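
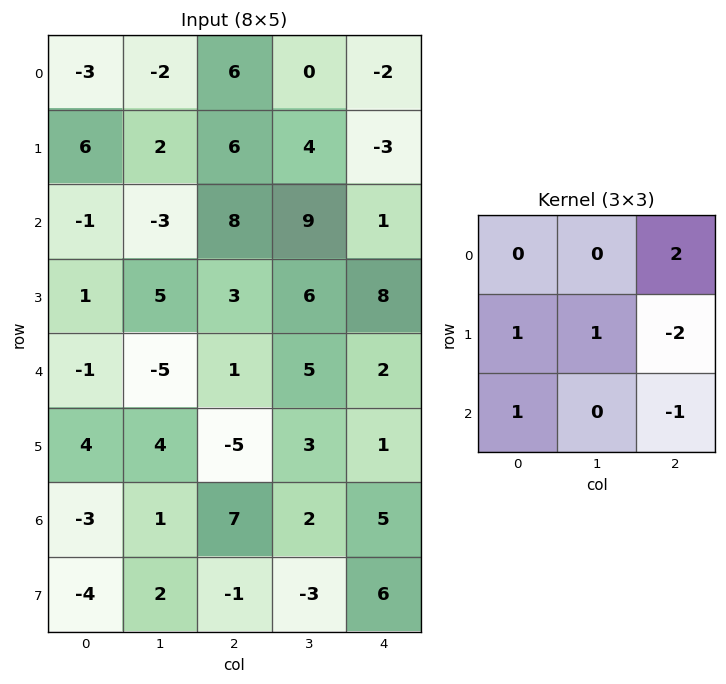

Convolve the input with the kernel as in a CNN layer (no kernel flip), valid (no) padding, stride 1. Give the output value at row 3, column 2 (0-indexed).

12

The receptive field on the input at this output position is [3 6 8 / 1 5 2 / -5 3 1]. Elementwise product with the kernel and sum: 8·2 + 1·1 + 5·1 + 2·-2 + -5·1 + 1·-1.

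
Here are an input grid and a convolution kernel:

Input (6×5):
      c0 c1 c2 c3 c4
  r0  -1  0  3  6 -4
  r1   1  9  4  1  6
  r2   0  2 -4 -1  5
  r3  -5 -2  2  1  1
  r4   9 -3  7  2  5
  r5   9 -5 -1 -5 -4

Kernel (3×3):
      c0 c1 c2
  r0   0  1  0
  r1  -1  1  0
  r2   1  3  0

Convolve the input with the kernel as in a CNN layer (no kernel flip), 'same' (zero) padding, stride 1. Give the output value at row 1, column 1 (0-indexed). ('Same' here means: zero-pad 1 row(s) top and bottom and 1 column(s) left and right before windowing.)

The receptive field on the zero-padded input at this output position is [-1 0 3 / 1 9 4 / 0 2 -4]. Elementwise product with the kernel and sum: 0·1 + 1·-1 + 9·1 + 0·1 + 2·3.

14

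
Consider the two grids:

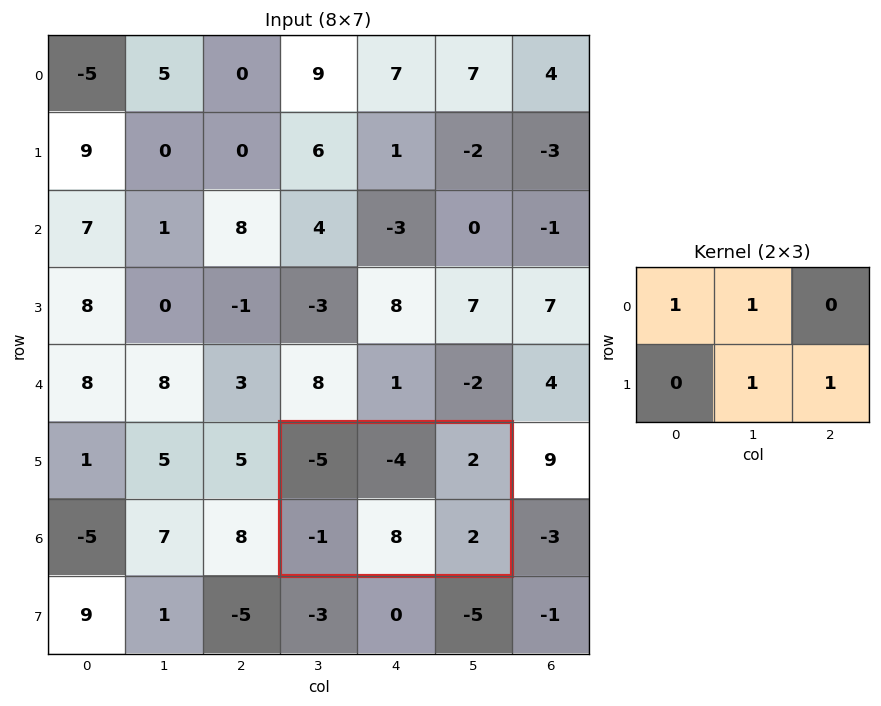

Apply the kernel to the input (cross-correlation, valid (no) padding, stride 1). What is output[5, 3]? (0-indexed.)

The receptive field on the input at this output position is [-5 -4 2 / -1 8 2]. Elementwise product with the kernel and sum: -5·1 + -4·1 + 8·1 + 2·1.

1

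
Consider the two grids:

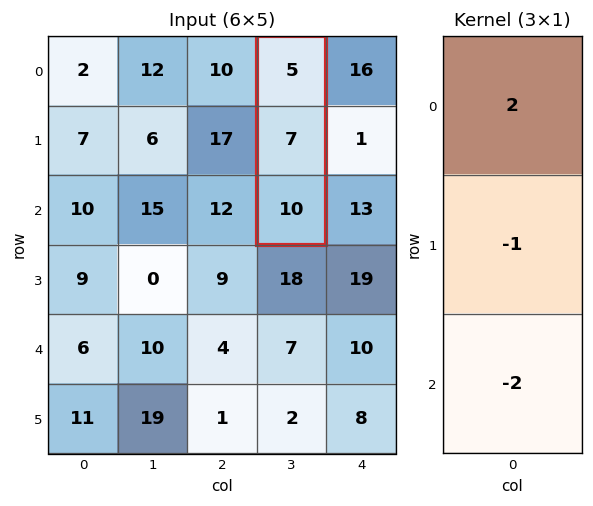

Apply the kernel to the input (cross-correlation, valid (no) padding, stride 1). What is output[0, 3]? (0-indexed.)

The receptive field on the input at this output position is [5 / 7 / 10]. Elementwise product with the kernel and sum: 5·2 + 7·-1 + 10·-2.

-17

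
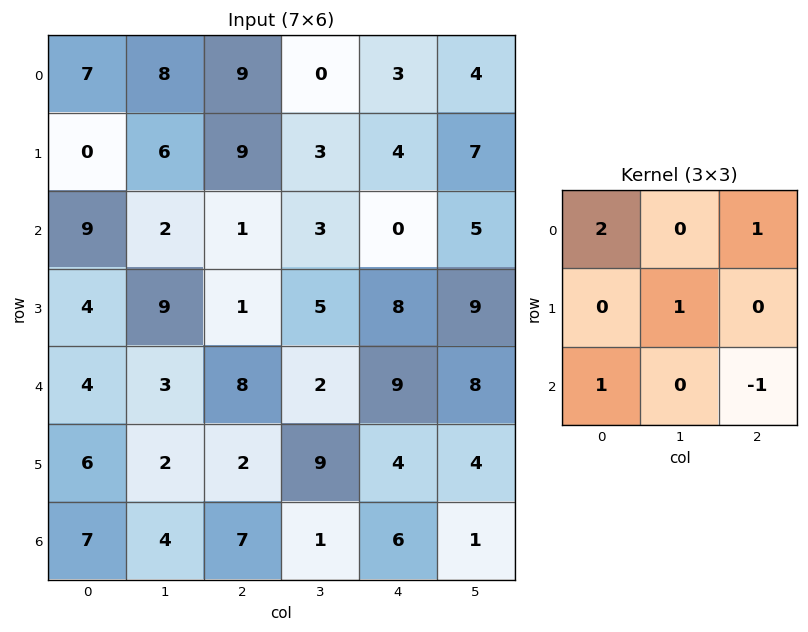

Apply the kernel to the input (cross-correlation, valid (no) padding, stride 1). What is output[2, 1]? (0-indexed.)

9

The receptive field on the input at this output position is [2 1 3 / 9 1 5 / 3 8 2]. Elementwise product with the kernel and sum: 2·2 + 3·1 + 1·1 + 3·1 + 2·-1.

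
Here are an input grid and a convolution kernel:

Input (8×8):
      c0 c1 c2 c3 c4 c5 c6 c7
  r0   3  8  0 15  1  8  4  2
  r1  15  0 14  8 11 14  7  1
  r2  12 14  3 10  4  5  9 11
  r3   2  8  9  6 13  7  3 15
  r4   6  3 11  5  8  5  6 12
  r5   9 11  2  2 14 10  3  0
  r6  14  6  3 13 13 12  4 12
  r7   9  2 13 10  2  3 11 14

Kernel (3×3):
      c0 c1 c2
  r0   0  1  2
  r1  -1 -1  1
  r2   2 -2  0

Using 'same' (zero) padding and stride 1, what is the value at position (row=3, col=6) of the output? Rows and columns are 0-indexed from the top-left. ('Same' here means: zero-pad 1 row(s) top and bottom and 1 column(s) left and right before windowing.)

The receptive field on the zero-padded input at this output position is [5 9 11 / 7 3 15 / 5 6 12]. Elementwise product with the kernel and sum: 9·1 + 11·2 + 7·-1 + 3·-1 + 15·1 + 5·2 + 6·-2.

34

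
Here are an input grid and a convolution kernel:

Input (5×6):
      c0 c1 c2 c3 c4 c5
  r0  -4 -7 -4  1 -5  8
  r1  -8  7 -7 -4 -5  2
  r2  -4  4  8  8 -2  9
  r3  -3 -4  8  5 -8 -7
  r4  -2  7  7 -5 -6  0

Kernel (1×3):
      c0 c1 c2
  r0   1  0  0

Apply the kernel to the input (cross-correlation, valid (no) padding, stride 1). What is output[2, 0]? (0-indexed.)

-4

The receptive field on the input at this output position is [-4 4 8]. Elementwise product with the kernel and sum: -4·1.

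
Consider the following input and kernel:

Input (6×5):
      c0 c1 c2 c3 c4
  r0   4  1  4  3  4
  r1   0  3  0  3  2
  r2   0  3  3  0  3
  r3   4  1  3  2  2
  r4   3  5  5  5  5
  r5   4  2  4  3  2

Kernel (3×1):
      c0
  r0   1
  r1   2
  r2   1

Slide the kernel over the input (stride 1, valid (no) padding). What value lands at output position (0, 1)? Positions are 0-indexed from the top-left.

The receptive field on the input at this output position is [1 / 3 / 3]. Elementwise product with the kernel and sum: 1·1 + 3·2 + 3·1.

10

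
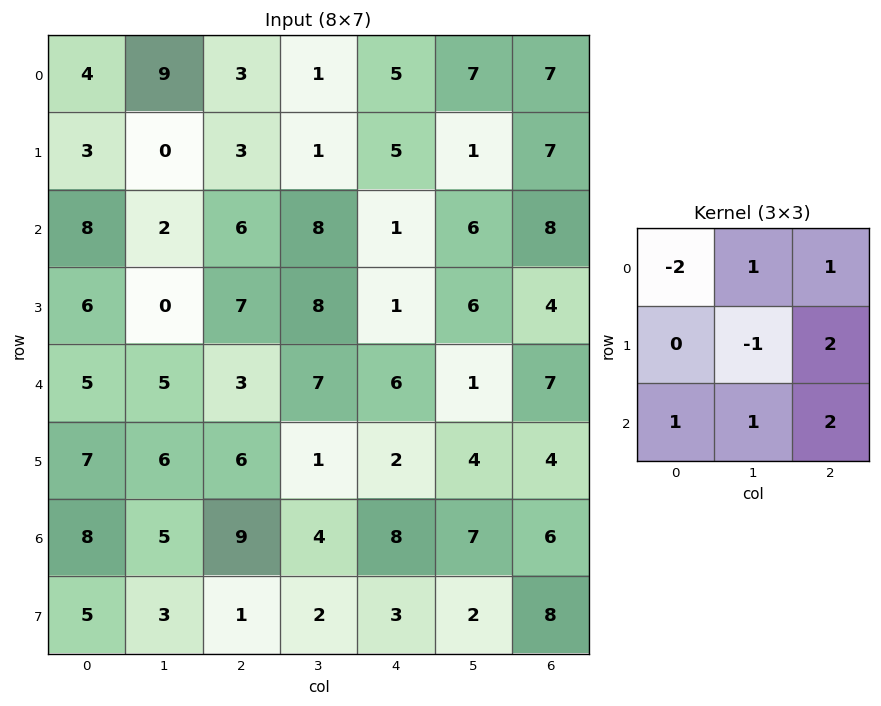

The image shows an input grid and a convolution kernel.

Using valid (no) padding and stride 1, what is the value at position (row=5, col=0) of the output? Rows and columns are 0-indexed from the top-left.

21

The receptive field on the input at this output position is [7 6 6 / 8 5 9 / 5 3 1]. Elementwise product with the kernel and sum: 7·-2 + 6·1 + 6·1 + 5·-1 + 9·2 + 5·1 + 3·1 + 1·2.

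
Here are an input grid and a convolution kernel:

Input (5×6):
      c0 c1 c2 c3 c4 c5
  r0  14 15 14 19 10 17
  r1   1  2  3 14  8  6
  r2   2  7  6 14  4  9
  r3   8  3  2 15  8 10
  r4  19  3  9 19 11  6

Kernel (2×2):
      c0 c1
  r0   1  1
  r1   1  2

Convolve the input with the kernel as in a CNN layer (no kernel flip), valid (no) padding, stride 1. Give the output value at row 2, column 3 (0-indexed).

49

The receptive field on the input at this output position is [14 4 / 15 8]. Elementwise product with the kernel and sum: 14·1 + 4·1 + 15·1 + 8·2.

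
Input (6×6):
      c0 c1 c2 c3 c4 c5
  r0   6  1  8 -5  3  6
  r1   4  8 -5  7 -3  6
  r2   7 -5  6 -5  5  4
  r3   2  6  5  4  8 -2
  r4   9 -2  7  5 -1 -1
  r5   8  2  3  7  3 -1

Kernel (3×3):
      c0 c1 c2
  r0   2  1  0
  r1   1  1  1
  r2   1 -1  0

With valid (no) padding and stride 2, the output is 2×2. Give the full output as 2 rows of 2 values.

32 21
33 26

Output[0,0]: The receptive field on the input at this output position is [6 1 8 / 4 8 -5 / 7 -5 6]. Elementwise product with the kernel and sum: 6·2 + 1·1 + 4·1 + 8·1 + -5·1 + 7·1 + -5·-1.
Output[0,1]: The receptive field on the input at this output position is [8 -5 3 / -5 7 -3 / 6 -5 5]. Elementwise product with the kernel and sum: 8·2 + -5·1 + -5·1 + 7·1 + -3·1 + 6·1 + -5·-1.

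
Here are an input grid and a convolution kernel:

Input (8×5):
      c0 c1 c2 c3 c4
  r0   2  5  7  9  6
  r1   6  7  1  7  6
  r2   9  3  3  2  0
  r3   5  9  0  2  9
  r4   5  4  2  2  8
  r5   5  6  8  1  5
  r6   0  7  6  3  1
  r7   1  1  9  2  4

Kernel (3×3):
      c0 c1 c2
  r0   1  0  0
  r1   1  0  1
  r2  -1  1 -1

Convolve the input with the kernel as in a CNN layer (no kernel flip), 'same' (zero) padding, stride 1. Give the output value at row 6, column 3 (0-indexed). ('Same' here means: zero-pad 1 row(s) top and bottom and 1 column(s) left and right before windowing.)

The receptive field on the zero-padded input at this output position is [8 1 5 / 6 3 1 / 9 2 4]. Elementwise product with the kernel and sum: 8·1 + 6·1 + 1·1 + 9·-1 + 2·1 + 4·-1.

4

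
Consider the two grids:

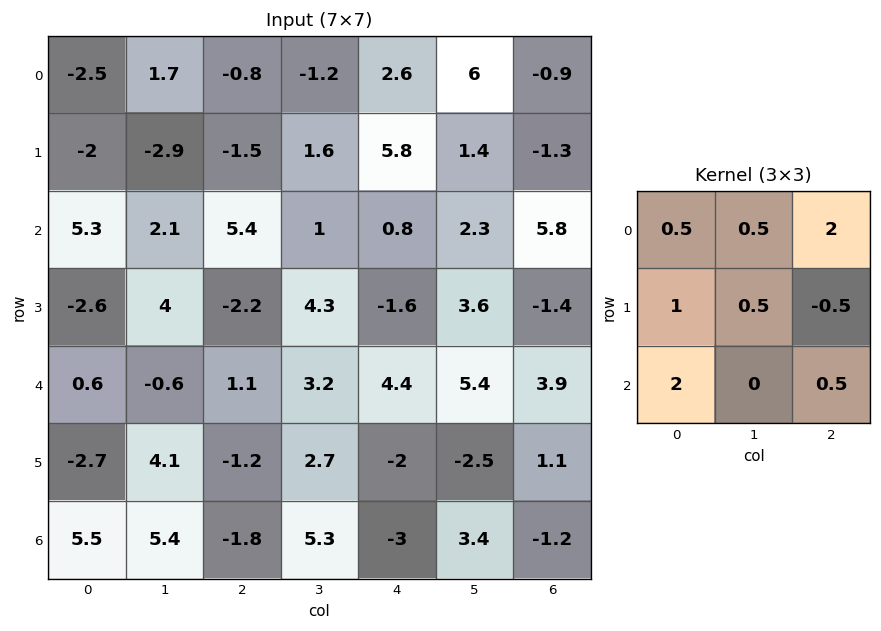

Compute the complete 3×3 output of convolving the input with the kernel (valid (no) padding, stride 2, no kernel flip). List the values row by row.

Output[0,0]: The receptive field on the input at this output position is [-2.5 1.7 -0.8 / -2 -2.9 -1.5 / 5.3 2.1 5.4]. Elementwise product with the kernel and sum: -2.5·0.5 + 1.7·0.5 + -0.8·2 + -2·1 + -2.9·0.5 + -1.5·-0.5 + 5.3·2 + 5.4·0.5.

8.6 11.8 14.15
16.75 9.95 24.8
12.25 7 2.3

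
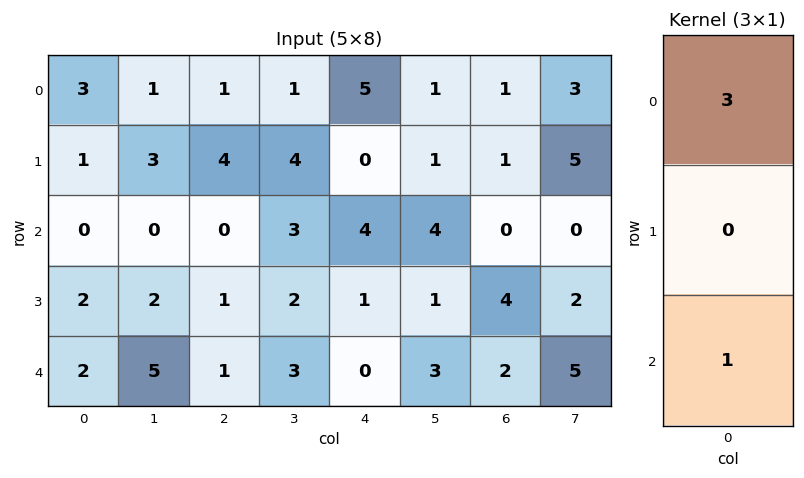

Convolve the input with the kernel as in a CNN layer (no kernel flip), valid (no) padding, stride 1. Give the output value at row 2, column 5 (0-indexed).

The receptive field on the input at this output position is [4 / 1 / 3]. Elementwise product with the kernel and sum: 4·3 + 3·1.

15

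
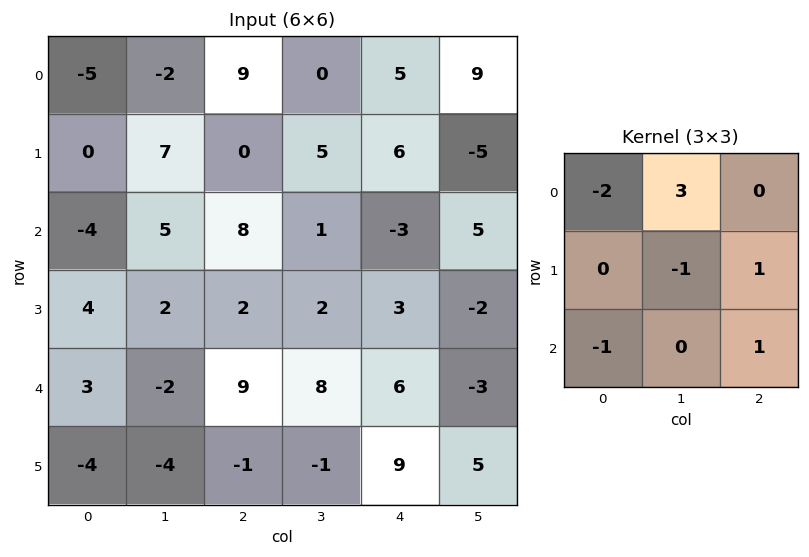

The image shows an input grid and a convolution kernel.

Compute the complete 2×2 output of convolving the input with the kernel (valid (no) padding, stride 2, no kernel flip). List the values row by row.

9 -28
29 -15

Output[0,0]: The receptive field on the input at this output position is [-5 -2 9 / 0 7 0 / -4 5 8]. Elementwise product with the kernel and sum: -5·-2 + -2·3 + 7·-1 + 0·1 + -4·-1 + 8·1.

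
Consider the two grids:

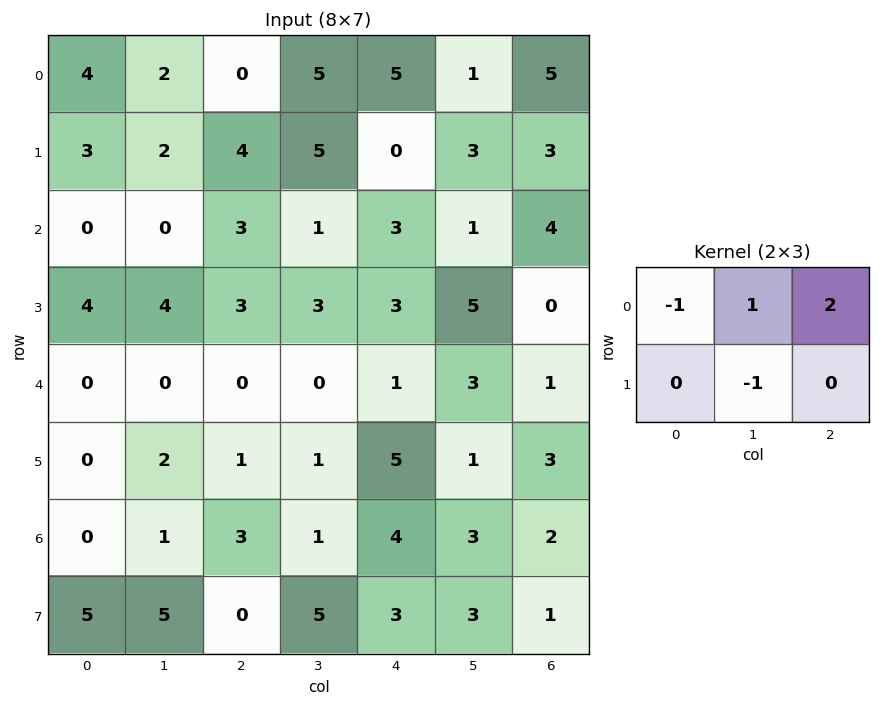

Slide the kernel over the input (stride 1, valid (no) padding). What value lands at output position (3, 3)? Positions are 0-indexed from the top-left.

The receptive field on the input at this output position is [3 3 5 / 0 1 3]. Elementwise product with the kernel and sum: 3·-1 + 3·1 + 5·2 + 1·-1.

9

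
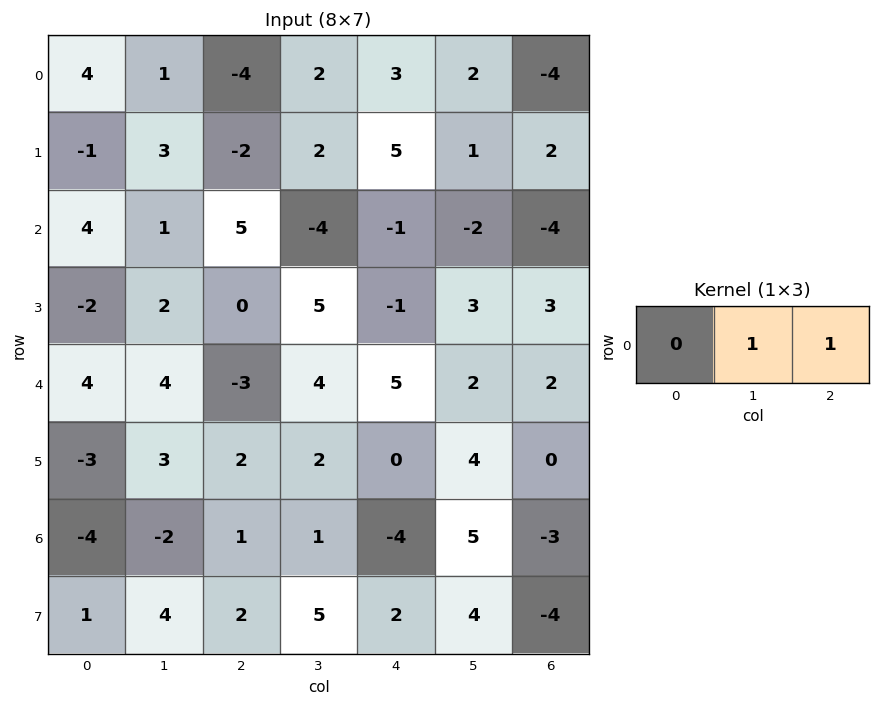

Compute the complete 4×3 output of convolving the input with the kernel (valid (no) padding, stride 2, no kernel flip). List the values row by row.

Output[0,0]: The receptive field on the input at this output position is [4 1 -4]. Elementwise product with the kernel and sum: 1·1 + -4·1.
Output[0,1]: The receptive field on the input at this output position is [-4 2 3]. Elementwise product with the kernel and sum: 2·1 + 3·1.

-3 5 -2
6 -5 -6
1 9 4
-1 -3 2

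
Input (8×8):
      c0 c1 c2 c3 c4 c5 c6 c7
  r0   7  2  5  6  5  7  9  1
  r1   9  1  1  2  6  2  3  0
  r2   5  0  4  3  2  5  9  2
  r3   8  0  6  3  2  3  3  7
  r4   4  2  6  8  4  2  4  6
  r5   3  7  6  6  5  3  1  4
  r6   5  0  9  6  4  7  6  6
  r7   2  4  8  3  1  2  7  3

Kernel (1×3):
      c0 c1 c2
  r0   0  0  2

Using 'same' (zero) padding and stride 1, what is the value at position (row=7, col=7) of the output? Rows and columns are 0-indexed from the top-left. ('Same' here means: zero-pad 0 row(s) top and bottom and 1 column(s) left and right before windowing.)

0

The receptive field on the zero-padded input at this output position is [7 3 0]. Elementwise product with the kernel and sum: 0·2.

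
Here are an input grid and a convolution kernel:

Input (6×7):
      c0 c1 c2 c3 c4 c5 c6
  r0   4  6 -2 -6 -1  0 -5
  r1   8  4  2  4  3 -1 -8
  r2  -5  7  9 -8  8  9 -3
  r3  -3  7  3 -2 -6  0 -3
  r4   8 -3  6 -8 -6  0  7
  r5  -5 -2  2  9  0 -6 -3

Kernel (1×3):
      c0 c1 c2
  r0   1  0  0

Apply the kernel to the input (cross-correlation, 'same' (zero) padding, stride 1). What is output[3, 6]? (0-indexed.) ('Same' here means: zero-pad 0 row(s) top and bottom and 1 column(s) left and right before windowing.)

0

The receptive field on the zero-padded input at this output position is [0 -3 0]. Elementwise product with the kernel and sum: 0·1.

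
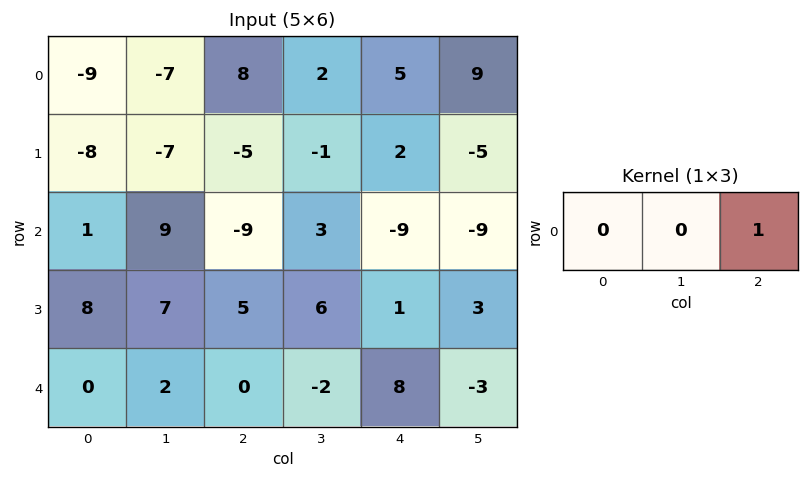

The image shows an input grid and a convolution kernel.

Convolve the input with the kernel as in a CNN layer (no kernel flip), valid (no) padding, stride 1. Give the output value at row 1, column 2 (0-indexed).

The receptive field on the input at this output position is [-5 -1 2]. Elementwise product with the kernel and sum: 2·1.

2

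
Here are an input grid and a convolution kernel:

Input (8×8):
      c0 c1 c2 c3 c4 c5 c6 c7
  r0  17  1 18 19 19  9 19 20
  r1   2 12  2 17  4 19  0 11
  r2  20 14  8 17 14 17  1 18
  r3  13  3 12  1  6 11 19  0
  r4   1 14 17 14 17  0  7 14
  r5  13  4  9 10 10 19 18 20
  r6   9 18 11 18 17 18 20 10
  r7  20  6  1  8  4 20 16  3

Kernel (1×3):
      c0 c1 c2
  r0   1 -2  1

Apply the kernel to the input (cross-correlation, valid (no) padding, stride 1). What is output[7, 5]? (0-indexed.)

The receptive field on the input at this output position is [20 16 3]. Elementwise product with the kernel and sum: 20·1 + 16·-2 + 3·1.

-9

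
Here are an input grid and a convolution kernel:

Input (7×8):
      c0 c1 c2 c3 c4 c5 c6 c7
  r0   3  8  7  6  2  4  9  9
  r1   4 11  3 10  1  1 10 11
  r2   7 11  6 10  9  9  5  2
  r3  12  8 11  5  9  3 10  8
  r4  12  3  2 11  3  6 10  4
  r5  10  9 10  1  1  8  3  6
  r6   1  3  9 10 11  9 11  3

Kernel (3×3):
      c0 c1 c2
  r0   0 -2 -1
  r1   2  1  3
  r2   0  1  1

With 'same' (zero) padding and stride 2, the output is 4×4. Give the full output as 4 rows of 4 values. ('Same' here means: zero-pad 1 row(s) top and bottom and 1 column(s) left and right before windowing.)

Output[0,0]: The receptive field on the zero-padded input at this output position is [0 0 0 / 0 3 8 / 0 4 11]. Elementwise product with the kernel and sum: 0·-2 + 0·-1 + 0·2 + 3·1 + 8·3 + 4·1 + 11·1.

42 54 28 65
41 58 65 16
8 25 31 15
-19 24 48 26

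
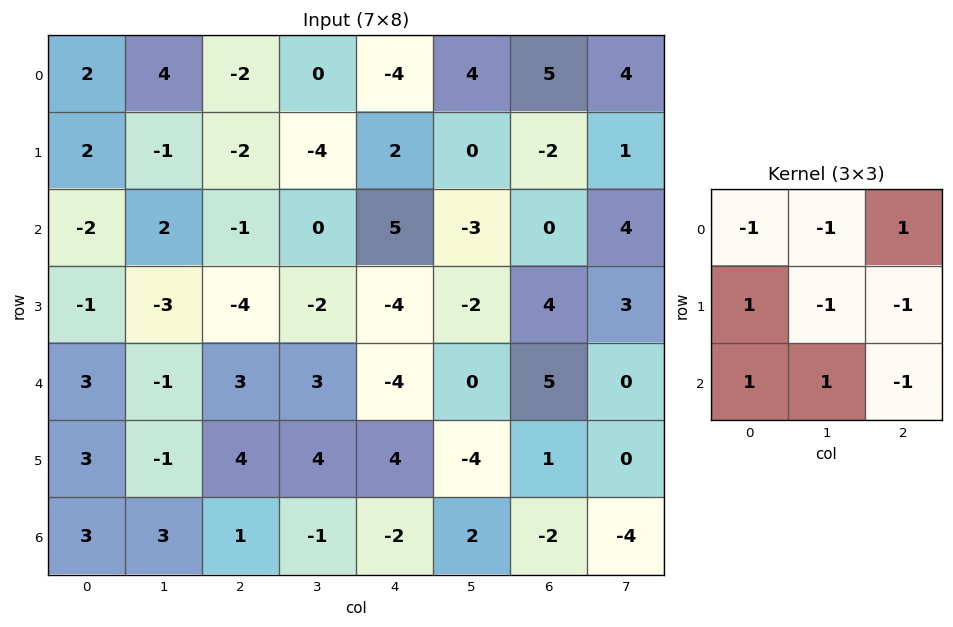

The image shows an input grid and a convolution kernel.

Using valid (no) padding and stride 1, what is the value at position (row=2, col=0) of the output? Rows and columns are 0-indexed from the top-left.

The receptive field on the input at this output position is [-2 2 -1 / -1 -3 -4 / 3 -1 3]. Elementwise product with the kernel and sum: -2·-1 + 2·-1 + -1·1 + -1·1 + -3·-1 + -4·-1 + 3·1 + -1·1 + 3·-1.

4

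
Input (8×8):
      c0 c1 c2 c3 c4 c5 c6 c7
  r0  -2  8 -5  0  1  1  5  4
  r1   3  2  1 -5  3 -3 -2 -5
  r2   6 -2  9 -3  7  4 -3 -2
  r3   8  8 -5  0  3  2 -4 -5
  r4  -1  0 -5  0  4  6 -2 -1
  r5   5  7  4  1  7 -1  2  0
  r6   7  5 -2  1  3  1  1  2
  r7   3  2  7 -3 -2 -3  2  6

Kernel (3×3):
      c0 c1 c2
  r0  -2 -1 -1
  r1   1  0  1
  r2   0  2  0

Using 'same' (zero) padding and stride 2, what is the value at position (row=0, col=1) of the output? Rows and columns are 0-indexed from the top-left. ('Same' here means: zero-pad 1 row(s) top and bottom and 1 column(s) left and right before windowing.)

The receptive field on the zero-padded input at this output position is [0 0 0 / 8 -5 0 / 2 1 -5]. Elementwise product with the kernel and sum: 0·-2 + 0·-1 + 0·-1 + 8·1 + 0·1 + 1·2.

10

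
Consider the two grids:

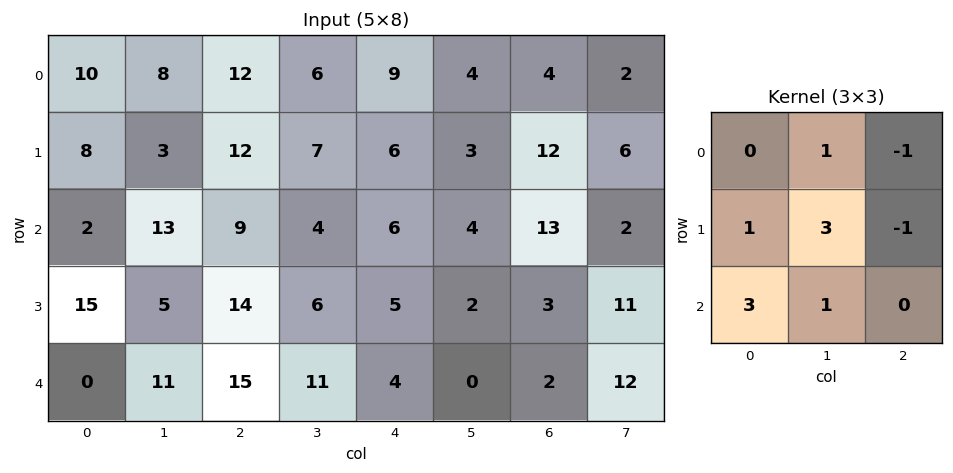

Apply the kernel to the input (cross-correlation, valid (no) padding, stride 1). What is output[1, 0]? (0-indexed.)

73

The receptive field on the input at this output position is [8 3 12 / 2 13 9 / 15 5 14]. Elementwise product with the kernel and sum: 3·1 + 12·-1 + 2·1 + 13·3 + 9·-1 + 15·3 + 5·1.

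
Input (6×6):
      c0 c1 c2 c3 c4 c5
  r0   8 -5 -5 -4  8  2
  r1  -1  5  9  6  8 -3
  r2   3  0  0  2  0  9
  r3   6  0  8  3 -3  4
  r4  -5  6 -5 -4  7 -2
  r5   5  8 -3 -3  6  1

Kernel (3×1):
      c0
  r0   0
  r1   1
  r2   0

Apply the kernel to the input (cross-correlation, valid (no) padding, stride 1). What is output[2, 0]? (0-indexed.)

6

The receptive field on the input at this output position is [3 / 6 / -5]. Elementwise product with the kernel and sum: 6·1.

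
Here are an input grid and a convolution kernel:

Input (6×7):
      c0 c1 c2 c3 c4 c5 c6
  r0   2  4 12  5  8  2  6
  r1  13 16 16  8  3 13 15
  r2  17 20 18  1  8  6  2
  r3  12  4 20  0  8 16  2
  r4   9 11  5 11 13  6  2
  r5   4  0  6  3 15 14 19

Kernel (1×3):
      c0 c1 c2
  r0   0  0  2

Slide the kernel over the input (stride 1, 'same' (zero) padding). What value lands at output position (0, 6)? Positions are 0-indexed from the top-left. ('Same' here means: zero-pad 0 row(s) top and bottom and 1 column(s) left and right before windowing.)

0

The receptive field on the zero-padded input at this output position is [2 6 0]. Elementwise product with the kernel and sum: 0·2.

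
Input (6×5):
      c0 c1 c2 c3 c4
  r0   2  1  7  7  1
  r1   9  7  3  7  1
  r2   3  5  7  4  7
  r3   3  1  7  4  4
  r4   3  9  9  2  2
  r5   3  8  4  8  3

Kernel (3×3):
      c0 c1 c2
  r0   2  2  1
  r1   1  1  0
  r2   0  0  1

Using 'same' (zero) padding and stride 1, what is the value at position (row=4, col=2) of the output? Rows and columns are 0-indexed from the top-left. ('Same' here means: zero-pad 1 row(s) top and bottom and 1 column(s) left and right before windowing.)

The receptive field on the zero-padded input at this output position is [1 7 4 / 9 9 2 / 8 4 8]. Elementwise product with the kernel and sum: 1·2 + 7·2 + 4·1 + 9·1 + 9·1 + 8·1.

46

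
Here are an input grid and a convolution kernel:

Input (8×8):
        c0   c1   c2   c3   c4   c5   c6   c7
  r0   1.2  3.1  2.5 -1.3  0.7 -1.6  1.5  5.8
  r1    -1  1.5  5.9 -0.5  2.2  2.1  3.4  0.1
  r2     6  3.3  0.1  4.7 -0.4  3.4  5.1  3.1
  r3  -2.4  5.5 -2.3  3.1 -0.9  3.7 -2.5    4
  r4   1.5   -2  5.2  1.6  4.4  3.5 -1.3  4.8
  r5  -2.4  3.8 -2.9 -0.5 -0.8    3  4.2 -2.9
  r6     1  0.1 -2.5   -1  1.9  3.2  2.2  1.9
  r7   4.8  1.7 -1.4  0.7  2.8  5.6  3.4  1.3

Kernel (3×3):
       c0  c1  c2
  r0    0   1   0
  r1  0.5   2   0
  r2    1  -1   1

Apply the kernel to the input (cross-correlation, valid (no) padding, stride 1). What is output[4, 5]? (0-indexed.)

The receptive field on the input at this output position is [3.5 -1.3 4.8 / 3 4.2 -2.9 / 3.2 2.2 1.9]. Elementwise product with the kernel and sum: -1.3·1 + 3·0.5 + 4.2·2 + 3.2·1 + 2.2·-1 + 1.9·1.

11.5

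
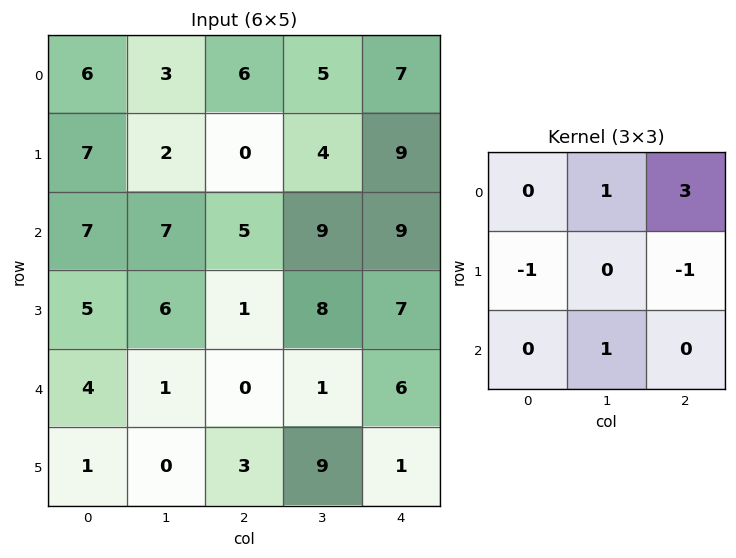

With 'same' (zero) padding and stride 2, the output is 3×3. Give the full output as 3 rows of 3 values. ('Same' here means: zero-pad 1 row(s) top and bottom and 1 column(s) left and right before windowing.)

Output[0,0]: The receptive field on the zero-padded input at this output position is [0 0 0 / 0 6 3 / 0 7 2]. Elementwise product with the kernel and sum: 0·1 + 0·3 + 0·-1 + 3·-1 + 7·1.
Output[0,1]: The receptive field on the zero-padded input at this output position is [0 0 0 / 3 6 5 / 2 0 4]. Elementwise product with the kernel and sum: 0·1 + 0·3 + 3·-1 + 5·-1 + 0·1.

4 -8 4
11 -3 7
23 26 7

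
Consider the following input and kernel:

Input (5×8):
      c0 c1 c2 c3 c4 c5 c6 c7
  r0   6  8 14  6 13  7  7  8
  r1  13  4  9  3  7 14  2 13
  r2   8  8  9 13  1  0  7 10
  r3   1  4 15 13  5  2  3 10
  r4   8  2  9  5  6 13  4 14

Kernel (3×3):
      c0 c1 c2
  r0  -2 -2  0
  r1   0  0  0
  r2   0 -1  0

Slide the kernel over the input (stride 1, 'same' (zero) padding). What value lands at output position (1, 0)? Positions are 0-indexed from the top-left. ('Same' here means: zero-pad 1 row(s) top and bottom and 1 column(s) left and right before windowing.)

-20

The receptive field on the zero-padded input at this output position is [0 6 8 / 0 13 4 / 0 8 8]. Elementwise product with the kernel and sum: 0·-2 + 6·-2 + 8·-1.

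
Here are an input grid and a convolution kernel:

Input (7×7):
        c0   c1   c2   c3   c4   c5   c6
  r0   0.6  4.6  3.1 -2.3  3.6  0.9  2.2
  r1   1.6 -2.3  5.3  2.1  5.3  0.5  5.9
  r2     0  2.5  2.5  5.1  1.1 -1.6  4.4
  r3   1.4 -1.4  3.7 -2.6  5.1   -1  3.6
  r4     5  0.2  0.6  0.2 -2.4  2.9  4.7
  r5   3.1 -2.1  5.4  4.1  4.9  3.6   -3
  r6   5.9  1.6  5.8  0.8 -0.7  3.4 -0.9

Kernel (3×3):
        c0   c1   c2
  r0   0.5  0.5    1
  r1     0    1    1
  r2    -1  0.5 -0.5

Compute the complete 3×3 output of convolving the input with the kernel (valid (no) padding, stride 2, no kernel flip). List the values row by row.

Output[0,0]: The receptive field on the input at this output position is [0.6 4.6 3.1 / 1.6 -2.3 5.3 / 0 2.5 2.5]. Elementwise product with the kernel and sum: 0.6·0.5 + 4.6·0.5 + 3.1·1 + -2.3·1 + 5.3·1 + 0·-1 + 2.5·0.5 + 2.5·-0.5.
Output[0,1]: The receptive field on the input at this output position is [3.1 -2.3 3.6 / 5.3 2.1 5.3 / 2.5 5.1 1.1]. Elementwise product with the kernel and sum: 3.1·0.5 + -2.3·0.5 + 3.6·1 + 2.1·1 + 5.3·1 + 2.5·-1 + 5.1·0.5 + 1.1·-0.5.

8.7 10.9 6.75
0.85 8.1 8.25
-1.5 1.95 8.4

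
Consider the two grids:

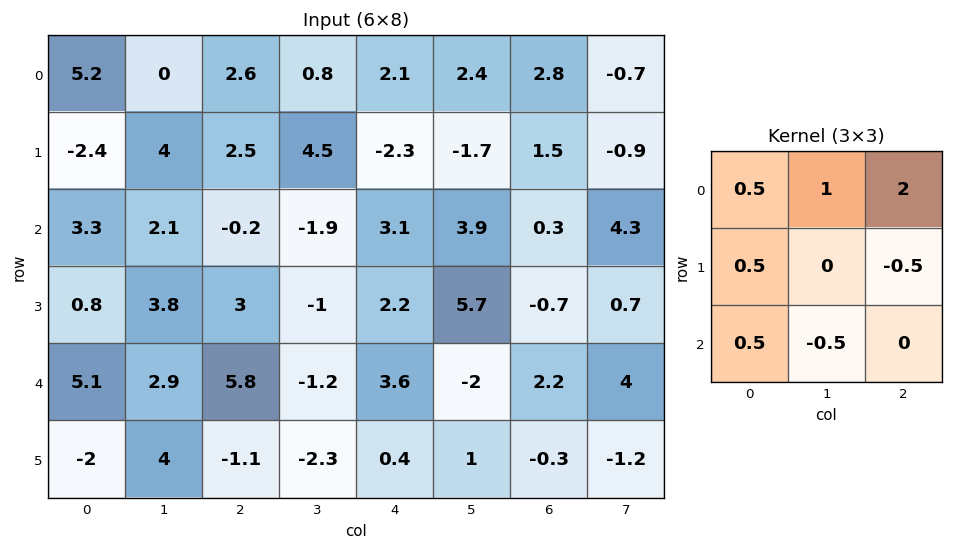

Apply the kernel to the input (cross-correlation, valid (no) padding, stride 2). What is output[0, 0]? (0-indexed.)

The receptive field on the input at this output position is [5.2 0 2.6 / -2.4 4 2.5 / 3.3 2.1 -0.2]. Elementwise product with the kernel and sum: 5.2·0.5 + 0·1 + 2.6·2 + -2.4·0.5 + 2.5·-0.5 + 3.3·0.5 + 2.1·-0.5.

5.95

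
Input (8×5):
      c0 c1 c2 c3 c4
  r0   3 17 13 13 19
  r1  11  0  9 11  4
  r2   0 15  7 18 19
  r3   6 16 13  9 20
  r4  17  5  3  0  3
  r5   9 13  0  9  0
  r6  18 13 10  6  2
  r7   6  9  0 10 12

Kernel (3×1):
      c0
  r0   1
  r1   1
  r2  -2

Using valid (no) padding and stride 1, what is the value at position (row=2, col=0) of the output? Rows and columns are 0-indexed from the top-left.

-28

The receptive field on the input at this output position is [0 / 6 / 17]. Elementwise product with the kernel and sum: 0·1 + 6·1 + 17·-2.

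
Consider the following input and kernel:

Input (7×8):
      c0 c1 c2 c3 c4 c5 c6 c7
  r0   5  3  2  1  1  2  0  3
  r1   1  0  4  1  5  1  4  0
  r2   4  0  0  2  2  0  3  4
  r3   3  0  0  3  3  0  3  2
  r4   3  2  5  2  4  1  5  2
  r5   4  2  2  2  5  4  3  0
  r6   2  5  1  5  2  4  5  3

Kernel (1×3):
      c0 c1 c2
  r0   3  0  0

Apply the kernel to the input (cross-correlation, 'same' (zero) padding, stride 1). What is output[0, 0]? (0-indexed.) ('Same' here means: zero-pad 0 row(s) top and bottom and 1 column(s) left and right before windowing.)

The receptive field on the zero-padded input at this output position is [0 5 3]. Elementwise product with the kernel and sum: 0·3.

0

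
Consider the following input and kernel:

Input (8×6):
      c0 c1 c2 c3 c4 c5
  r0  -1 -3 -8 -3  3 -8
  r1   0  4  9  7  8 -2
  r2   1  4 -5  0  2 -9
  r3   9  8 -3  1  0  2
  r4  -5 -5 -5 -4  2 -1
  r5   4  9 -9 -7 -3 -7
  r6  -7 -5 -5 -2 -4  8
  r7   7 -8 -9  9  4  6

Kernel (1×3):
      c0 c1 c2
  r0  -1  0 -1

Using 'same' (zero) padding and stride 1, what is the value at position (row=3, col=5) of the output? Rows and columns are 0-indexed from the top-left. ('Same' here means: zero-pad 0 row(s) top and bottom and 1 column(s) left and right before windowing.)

The receptive field on the zero-padded input at this output position is [0 2 0]. Elementwise product with the kernel and sum: 0·-1 + 0·-1.

0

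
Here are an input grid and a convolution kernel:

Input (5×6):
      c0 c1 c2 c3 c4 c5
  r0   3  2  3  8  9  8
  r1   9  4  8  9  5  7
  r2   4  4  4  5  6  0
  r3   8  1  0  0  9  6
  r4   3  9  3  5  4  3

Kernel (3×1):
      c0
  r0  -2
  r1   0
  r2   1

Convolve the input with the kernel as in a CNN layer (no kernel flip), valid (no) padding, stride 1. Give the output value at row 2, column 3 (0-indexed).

The receptive field on the input at this output position is [5 / 0 / 5]. Elementwise product with the kernel and sum: 5·-2 + 5·1.

-5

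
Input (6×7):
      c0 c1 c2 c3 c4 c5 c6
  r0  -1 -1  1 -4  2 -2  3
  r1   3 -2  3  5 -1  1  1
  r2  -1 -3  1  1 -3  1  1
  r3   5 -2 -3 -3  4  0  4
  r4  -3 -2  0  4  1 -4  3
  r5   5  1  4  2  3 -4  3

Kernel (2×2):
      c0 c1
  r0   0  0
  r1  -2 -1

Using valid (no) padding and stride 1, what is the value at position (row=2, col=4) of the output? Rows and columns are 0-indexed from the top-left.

-8

The receptive field on the input at this output position is [-3 1 / 4 0]. Elementwise product with the kernel and sum: 4·-2 + 0·-1.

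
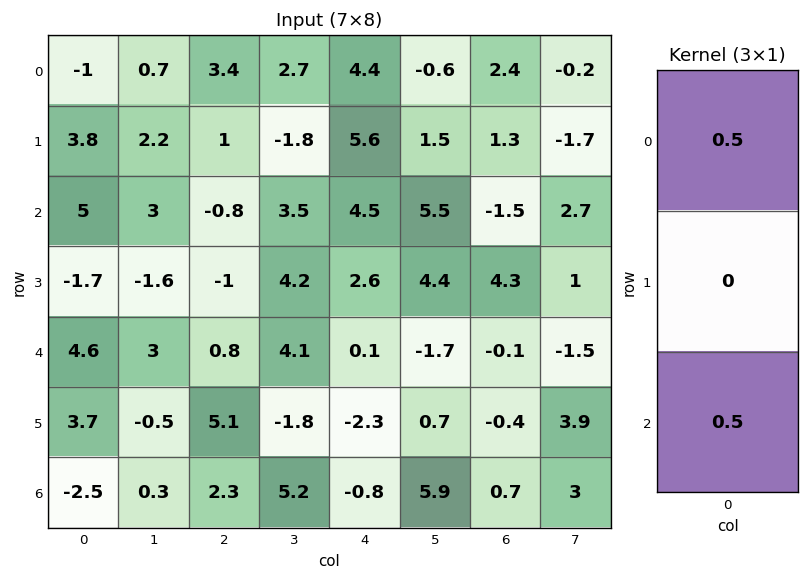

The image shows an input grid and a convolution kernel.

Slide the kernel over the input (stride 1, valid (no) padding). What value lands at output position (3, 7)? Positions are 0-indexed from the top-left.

2.45

The receptive field on the input at this output position is [1 / -1.5 / 3.9]. Elementwise product with the kernel and sum: 1·0.5 + 3.9·0.5.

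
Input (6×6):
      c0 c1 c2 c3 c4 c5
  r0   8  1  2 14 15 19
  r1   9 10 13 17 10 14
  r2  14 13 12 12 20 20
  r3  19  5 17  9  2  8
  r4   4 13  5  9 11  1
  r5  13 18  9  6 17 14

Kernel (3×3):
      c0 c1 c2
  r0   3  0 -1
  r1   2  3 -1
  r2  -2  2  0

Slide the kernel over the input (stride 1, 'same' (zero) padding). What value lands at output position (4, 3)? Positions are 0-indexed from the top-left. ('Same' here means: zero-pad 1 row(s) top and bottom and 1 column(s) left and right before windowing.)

The receptive field on the zero-padded input at this output position is [17 9 2 / 5 9 11 / 9 6 17]. Elementwise product with the kernel and sum: 17·3 + 2·-1 + 5·2 + 9·3 + 11·-1 + 9·-2 + 6·2.

69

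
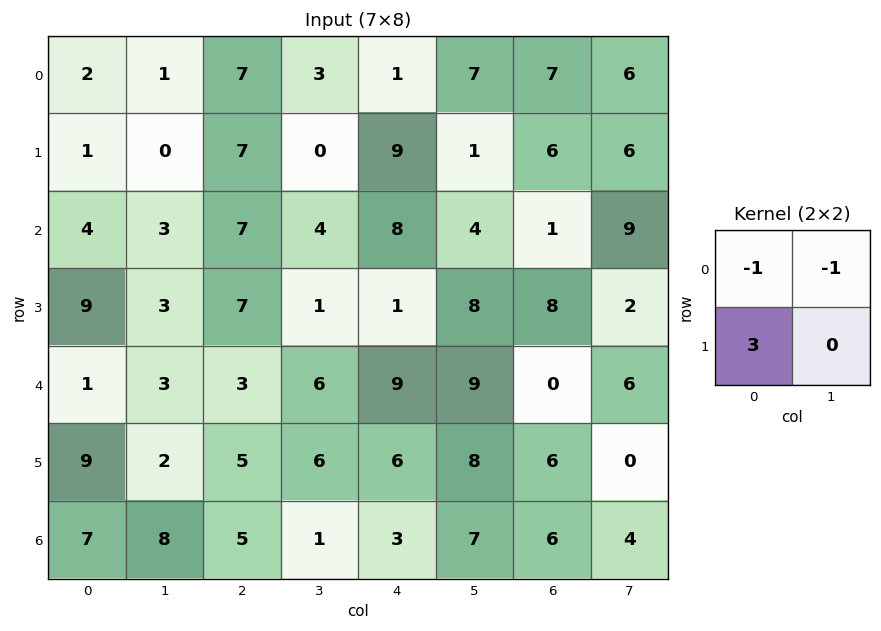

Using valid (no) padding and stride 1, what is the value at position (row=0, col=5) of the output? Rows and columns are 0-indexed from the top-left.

-11

The receptive field on the input at this output position is [7 7 / 1 6]. Elementwise product with the kernel and sum: 7·-1 + 7·-1 + 1·3.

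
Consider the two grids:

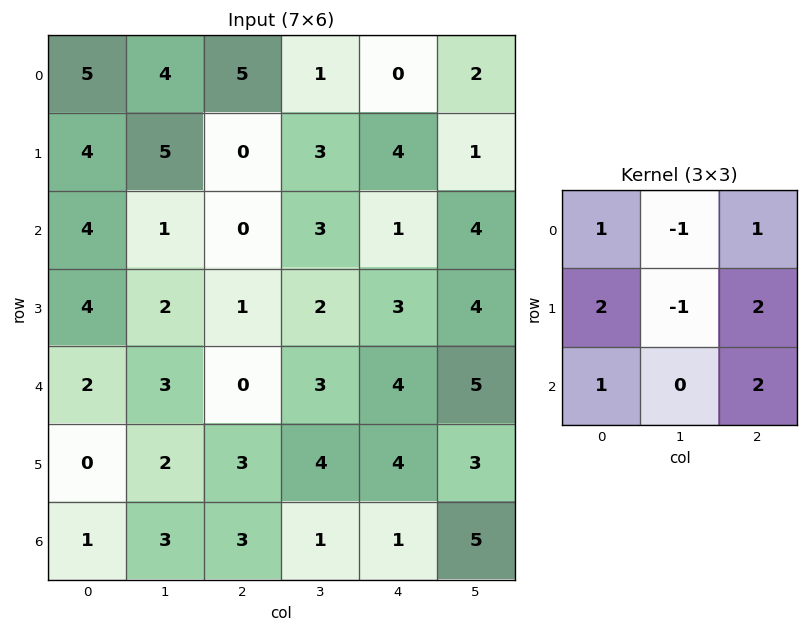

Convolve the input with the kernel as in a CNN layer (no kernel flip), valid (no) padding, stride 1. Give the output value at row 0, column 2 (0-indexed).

11

The receptive field on the input at this output position is [5 1 0 / 0 3 4 / 0 3 1]. Elementwise product with the kernel and sum: 5·1 + 1·-1 + 0·1 + 0·2 + 3·-1 + 4·2 + 0·1 + 1·2.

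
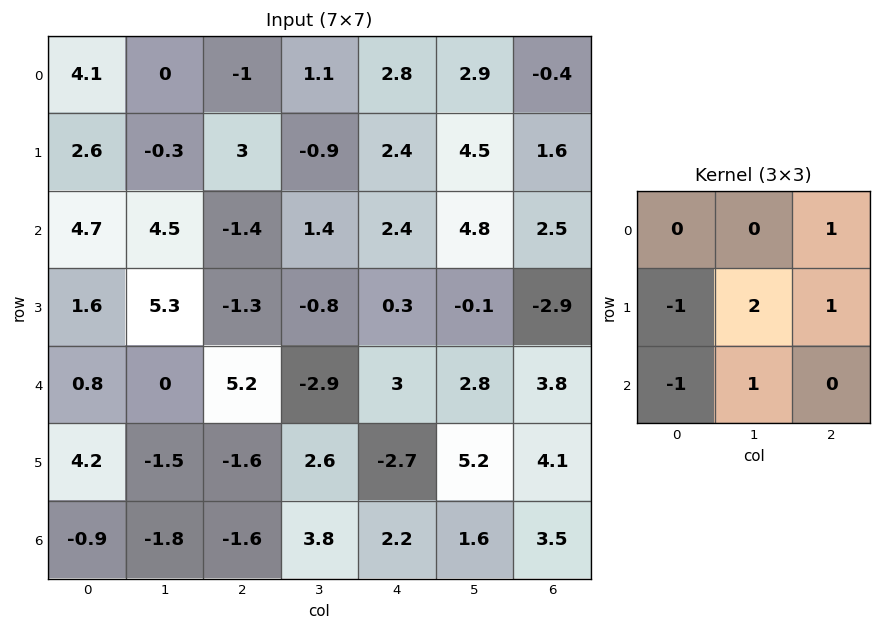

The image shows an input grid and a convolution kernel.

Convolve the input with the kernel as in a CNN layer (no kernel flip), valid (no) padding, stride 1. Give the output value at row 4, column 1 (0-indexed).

The receptive field on the input at this output position is [0 5.2 -2.9 / -1.5 -1.6 2.6 / -1.8 -1.6 3.8]. Elementwise product with the kernel and sum: -2.9·1 + -1.5·-1 + -1.6·2 + 2.6·1 + -1.8·-1 + -1.6·1.

-1.8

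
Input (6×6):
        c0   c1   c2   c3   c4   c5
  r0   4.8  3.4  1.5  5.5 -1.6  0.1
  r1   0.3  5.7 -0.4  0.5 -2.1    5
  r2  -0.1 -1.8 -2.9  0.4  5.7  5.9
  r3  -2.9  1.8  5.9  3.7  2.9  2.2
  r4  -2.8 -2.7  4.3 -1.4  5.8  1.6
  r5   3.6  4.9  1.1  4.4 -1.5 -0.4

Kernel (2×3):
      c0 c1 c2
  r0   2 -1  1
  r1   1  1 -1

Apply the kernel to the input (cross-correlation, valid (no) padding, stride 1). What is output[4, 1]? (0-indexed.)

The receptive field on the input at this output position is [-2.7 4.3 -1.4 / 4.9 1.1 4.4]. Elementwise product with the kernel and sum: -2.7·2 + 4.3·-1 + -1.4·1 + 4.9·1 + 1.1·1 + 4.4·-1.

-9.5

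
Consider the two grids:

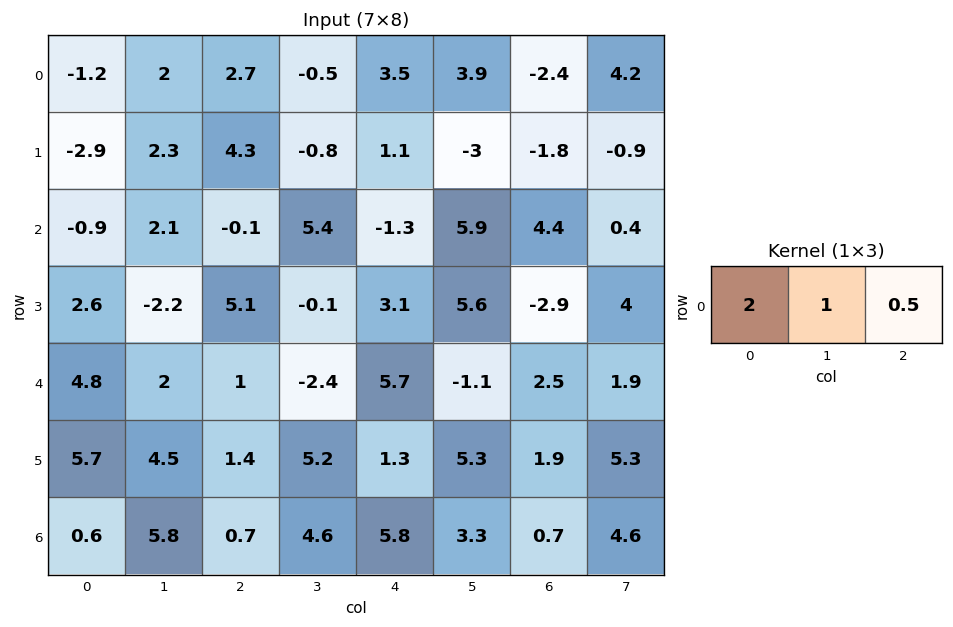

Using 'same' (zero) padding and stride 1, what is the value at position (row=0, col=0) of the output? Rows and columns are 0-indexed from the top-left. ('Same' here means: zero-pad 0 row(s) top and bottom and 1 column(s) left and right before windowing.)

-0.2

The receptive field on the zero-padded input at this output position is [0 -1.2 2]. Elementwise product with the kernel and sum: 0·2 + -1.2·1 + 2·0.5.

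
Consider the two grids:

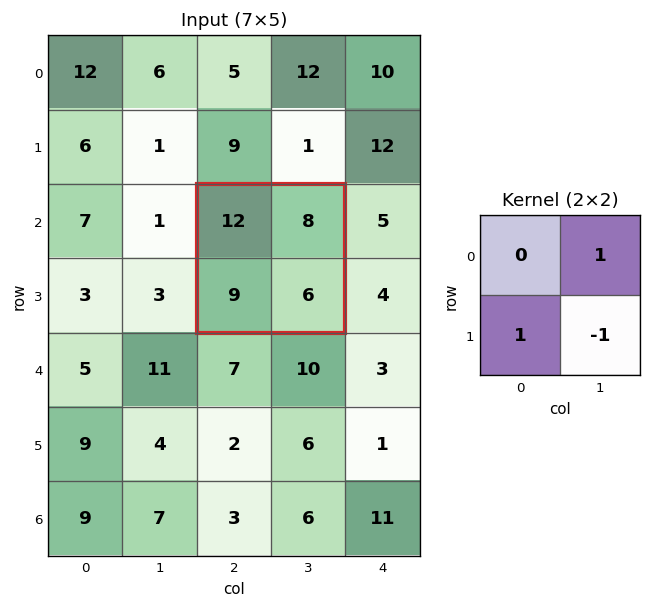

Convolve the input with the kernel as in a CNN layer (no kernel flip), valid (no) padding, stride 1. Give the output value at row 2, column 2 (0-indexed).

The receptive field on the input at this output position is [12 8 / 9 6]. Elementwise product with the kernel and sum: 8·1 + 9·1 + 6·-1.

11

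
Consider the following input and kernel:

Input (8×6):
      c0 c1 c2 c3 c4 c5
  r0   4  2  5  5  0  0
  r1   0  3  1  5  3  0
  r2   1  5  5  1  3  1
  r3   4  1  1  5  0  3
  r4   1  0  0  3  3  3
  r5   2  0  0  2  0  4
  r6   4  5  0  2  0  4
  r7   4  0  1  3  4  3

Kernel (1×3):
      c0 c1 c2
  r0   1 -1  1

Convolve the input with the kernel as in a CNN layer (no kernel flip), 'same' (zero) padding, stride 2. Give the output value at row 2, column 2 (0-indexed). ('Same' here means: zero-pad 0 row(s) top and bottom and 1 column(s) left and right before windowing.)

The receptive field on the zero-padded input at this output position is [3 3 3]. Elementwise product with the kernel and sum: 3·1 + 3·-1 + 3·1.

3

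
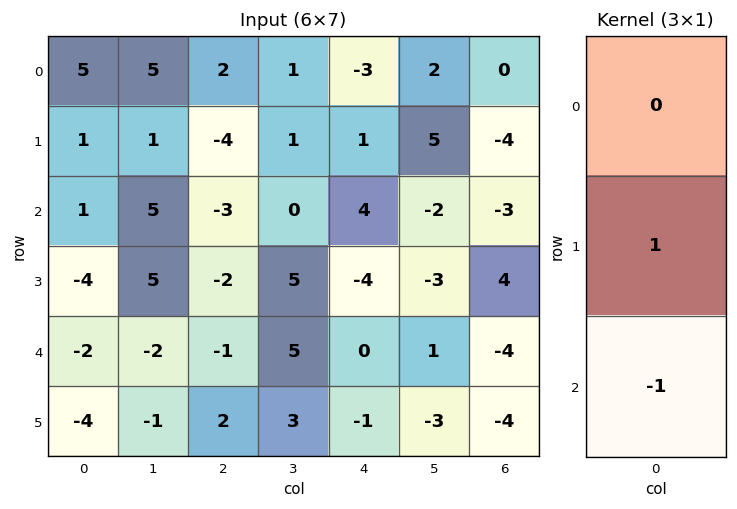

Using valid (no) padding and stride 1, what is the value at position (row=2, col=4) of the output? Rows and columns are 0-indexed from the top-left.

-4

The receptive field on the input at this output position is [4 / -4 / 0]. Elementwise product with the kernel and sum: -4·1 + 0·-1.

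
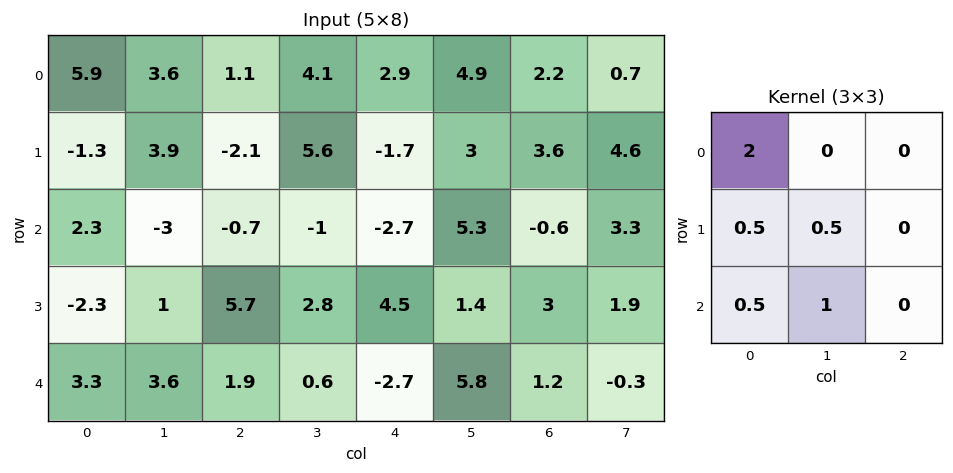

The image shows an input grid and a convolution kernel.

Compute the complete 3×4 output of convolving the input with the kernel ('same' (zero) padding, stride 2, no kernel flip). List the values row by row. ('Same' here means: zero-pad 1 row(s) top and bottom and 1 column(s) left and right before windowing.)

Output[0,0]: The receptive field on the zero-padded input at this output position is [0 0 0 / 0 5.9 3.6 / 0 -1.3 3.9]. Elementwise product with the kernel and sum: 0·2 + 0·0.5 + 5.9·0.5 + 0·0.5 + -1.3·1.
Output[0,1]: The receptive field on the zero-padded input at this output position is [0 0 0 / 3.6 1.1 4.1 / 3.9 -2.1 5.6]. Elementwise product with the kernel and sum: 0·2 + 3.6·0.5 + 1.1·0.5 + 3.9·0.5 + -2.1·1.

1.65 2.2 4.6 8.65
-1.15 12.15 15.25 12.05
1.65 4.75 4.55 6.3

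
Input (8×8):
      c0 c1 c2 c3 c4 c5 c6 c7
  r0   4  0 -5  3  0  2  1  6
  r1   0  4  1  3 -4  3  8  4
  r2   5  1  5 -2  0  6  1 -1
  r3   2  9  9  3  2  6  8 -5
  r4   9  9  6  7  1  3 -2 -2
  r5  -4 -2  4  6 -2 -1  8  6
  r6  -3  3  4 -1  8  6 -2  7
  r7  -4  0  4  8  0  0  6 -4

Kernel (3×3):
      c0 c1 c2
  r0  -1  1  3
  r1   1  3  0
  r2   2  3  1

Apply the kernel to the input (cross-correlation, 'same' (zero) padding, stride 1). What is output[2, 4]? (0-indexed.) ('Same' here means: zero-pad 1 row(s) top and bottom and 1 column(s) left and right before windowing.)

18

The receptive field on the zero-padded input at this output position is [3 -4 3 / -2 0 6 / 3 2 6]. Elementwise product with the kernel and sum: 3·-1 + -4·1 + 3·3 + -2·1 + 0·3 + 3·2 + 2·3 + 6·1.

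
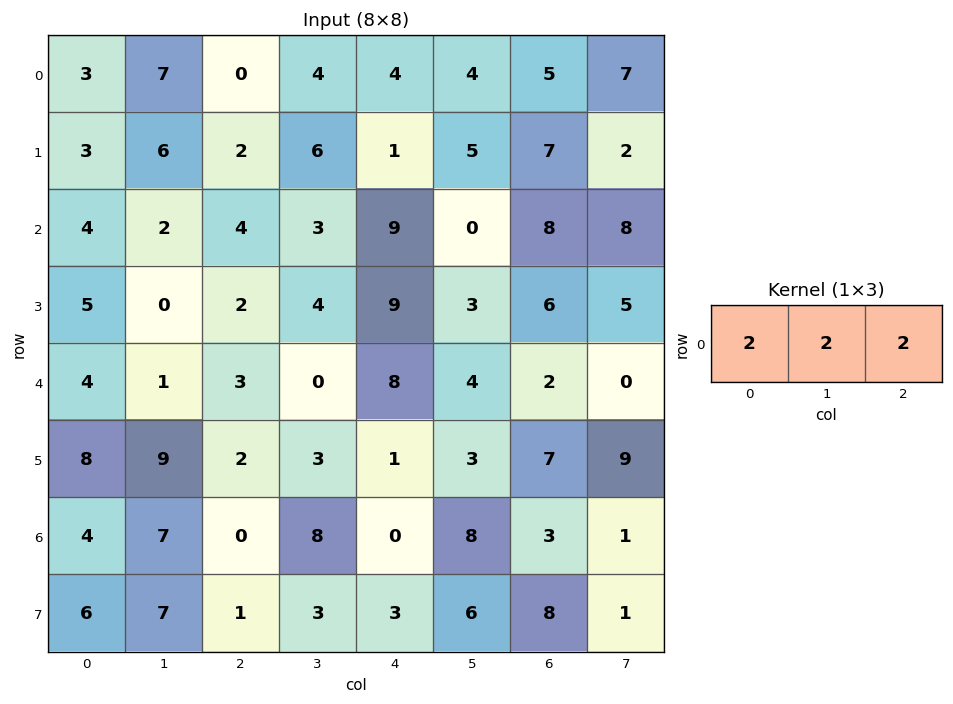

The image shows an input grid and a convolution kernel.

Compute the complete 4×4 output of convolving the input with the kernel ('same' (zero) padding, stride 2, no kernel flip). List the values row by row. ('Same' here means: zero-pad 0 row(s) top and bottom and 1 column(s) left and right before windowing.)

Output[0,0]: The receptive field on the zero-padded input at this output position is [0 3 7]. Elementwise product with the kernel and sum: 0·2 + 3·2 + 7·2.
Output[0,1]: The receptive field on the zero-padded input at this output position is [7 0 4]. Elementwise product with the kernel and sum: 7·2 + 0·2 + 4·2.

20 22 24 32
12 18 24 32
10 8 24 12
22 30 32 24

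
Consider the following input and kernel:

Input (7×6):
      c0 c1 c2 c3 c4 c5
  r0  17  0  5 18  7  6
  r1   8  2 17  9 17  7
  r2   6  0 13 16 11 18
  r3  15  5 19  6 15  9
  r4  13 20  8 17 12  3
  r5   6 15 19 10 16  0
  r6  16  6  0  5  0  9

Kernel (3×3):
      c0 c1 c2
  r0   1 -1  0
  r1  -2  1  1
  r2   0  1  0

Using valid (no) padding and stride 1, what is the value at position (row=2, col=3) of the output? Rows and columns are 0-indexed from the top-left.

The receptive field on the input at this output position is [16 11 18 / 6 15 9 / 17 12 3]. Elementwise product with the kernel and sum: 16·1 + 11·-1 + 6·-2 + 15·1 + 9·1 + 12·1.

29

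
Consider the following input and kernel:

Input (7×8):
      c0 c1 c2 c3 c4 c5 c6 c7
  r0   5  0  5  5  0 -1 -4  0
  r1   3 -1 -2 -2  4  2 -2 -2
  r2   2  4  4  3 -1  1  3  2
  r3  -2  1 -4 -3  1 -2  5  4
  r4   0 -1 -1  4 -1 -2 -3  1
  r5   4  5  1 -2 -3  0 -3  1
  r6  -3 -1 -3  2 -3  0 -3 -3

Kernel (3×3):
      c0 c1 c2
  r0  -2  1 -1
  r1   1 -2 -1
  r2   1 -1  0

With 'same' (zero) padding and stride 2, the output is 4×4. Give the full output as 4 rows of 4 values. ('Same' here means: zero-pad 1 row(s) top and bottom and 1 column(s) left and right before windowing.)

Output[0,0]: The receptive field on the zero-padded input at this output position is [0 0 0 / 0 5 0 / 0 3 -1]. Elementwise product with the kernel and sum: 0·-2 + 0·1 + 0·-1 + 0·1 + 5·-2 + 0·-1 + 0·1 + 3·-1.
Output[0,1]: The receptive field on the zero-padded input at this output position is [0 0 0 / 0 5 5 / -1 -2 -2]. Elementwise product with the kernel and sum: 0·-2 + 0·1 + 0·-1 + 0·1 + 5·-2 + 5·-1 + -1·1 + -2·-1.

-13 -14 0 11
-2 0 6 -18
-6 -2 18 11
6 -4 9 5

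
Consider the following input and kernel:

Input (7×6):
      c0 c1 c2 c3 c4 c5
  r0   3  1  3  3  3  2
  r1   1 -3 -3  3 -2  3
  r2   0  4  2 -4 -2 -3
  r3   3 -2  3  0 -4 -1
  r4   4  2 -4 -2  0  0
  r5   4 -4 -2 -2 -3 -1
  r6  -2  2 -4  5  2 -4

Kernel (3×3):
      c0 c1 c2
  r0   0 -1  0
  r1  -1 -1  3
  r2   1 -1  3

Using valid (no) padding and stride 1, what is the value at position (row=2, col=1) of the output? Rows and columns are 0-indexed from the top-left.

-3

The receptive field on the input at this output position is [4 2 -4 / -2 3 0 / 2 -4 -2]. Elementwise product with the kernel and sum: 2·-1 + -2·-1 + 3·-1 + 0·3 + 2·1 + -4·-1 + -2·3.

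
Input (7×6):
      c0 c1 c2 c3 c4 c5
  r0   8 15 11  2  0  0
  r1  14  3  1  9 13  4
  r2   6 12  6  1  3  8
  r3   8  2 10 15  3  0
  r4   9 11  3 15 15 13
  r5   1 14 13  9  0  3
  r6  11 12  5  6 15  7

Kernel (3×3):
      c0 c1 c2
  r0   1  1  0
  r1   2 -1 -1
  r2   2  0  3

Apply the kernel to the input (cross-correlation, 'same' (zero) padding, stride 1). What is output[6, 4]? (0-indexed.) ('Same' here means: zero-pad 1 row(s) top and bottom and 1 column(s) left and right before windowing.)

-1

The receptive field on the zero-padded input at this output position is [9 0 3 / 6 15 7 / 0 0 0]. Elementwise product with the kernel and sum: 9·1 + 0·1 + 6·2 + 15·-1 + 7·-1 + 0·2 + 0·3.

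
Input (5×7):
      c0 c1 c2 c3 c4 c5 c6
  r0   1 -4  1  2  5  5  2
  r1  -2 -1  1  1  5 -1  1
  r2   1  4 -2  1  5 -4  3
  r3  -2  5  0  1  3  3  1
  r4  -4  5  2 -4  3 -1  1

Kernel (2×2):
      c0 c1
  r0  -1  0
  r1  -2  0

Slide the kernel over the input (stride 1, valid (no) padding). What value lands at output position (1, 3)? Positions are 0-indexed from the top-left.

The receptive field on the input at this output position is [1 5 / 1 5]. Elementwise product with the kernel and sum: 1·-1 + 1·-2.

-3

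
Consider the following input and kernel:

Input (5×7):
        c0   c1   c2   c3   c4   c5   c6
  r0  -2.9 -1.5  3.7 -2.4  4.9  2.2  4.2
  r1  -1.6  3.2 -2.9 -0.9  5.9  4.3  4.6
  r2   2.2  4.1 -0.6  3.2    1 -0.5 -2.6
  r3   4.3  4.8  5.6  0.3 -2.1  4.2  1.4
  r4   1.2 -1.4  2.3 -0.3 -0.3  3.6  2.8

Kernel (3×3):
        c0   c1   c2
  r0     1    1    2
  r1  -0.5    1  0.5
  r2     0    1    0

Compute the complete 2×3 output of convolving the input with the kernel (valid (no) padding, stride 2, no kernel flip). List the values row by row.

9.65 17.8 18.65
9.15 0.75 4.85

Output[0,0]: The receptive field on the input at this output position is [-2.9 -1.5 3.7 / -1.6 3.2 -2.9 / 2.2 4.1 -0.6]. Elementwise product with the kernel and sum: -2.9·1 + -1.5·1 + 3.7·2 + -1.6·-0.5 + 3.2·1 + -2.9·0.5 + 4.1·1.
Output[0,1]: The receptive field on the input at this output position is [3.7 -2.4 4.9 / -2.9 -0.9 5.9 / -0.6 3.2 1]. Elementwise product with the kernel and sum: 3.7·1 + -2.4·1 + 4.9·2 + -2.9·-0.5 + -0.9·1 + 5.9·0.5 + 3.2·1.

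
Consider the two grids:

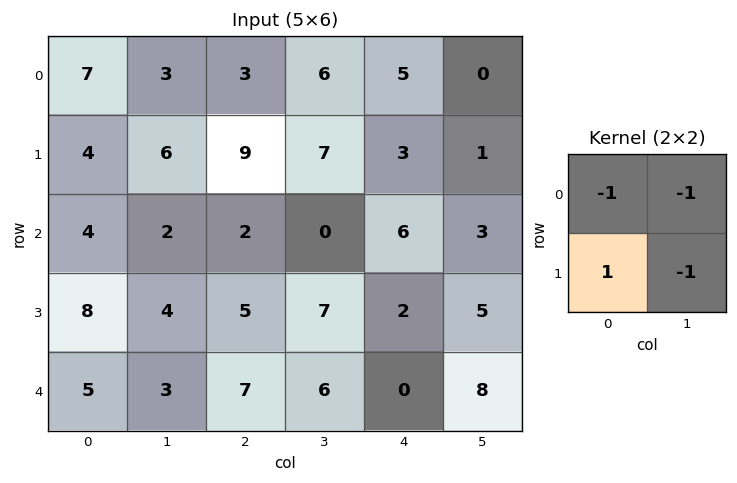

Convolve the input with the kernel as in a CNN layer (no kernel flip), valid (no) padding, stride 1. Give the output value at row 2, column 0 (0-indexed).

The receptive field on the input at this output position is [4 2 / 8 4]. Elementwise product with the kernel and sum: 4·-1 + 2·-1 + 8·1 + 4·-1.

-2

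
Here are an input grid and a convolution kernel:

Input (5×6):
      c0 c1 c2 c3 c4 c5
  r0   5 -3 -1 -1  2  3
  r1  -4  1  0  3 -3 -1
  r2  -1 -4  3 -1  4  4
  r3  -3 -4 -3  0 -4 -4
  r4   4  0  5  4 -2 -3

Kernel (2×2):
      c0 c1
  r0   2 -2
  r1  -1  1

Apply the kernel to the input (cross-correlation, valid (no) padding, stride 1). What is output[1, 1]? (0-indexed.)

9

The receptive field on the input at this output position is [1 0 / -4 3]. Elementwise product with the kernel and sum: 1·2 + 0·-2 + -4·-1 + 3·1.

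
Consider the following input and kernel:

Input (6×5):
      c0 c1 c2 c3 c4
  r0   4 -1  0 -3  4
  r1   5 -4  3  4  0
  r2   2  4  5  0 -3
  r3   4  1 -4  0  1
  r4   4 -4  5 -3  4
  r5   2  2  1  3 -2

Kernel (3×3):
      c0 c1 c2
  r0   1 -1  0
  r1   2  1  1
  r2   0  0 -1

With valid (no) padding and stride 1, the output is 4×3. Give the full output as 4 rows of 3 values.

Output[0,0]: The receptive field on the input at this output position is [4 -1 0 / 5 -4 3 / 2 4 5]. Elementwise product with the kernel and sum: 4·1 + -1·-1 + 5·2 + -4·1 + 3·1 + 5·-1.

9 -2 16
26 6 5
-2 0 -6
11 -4 9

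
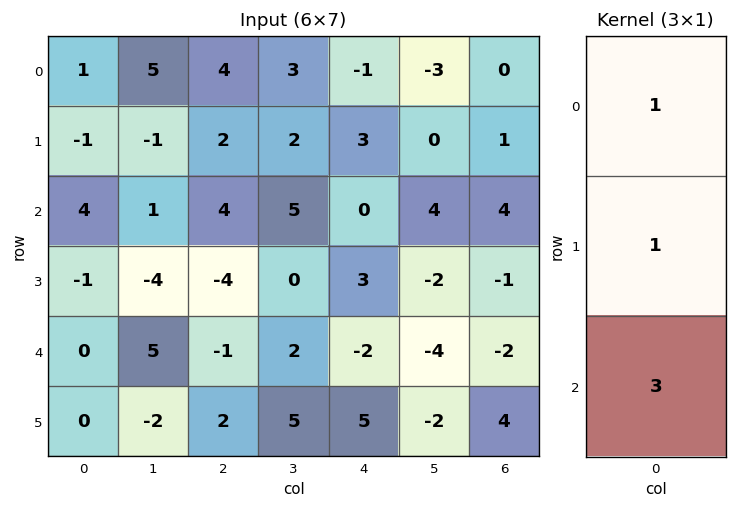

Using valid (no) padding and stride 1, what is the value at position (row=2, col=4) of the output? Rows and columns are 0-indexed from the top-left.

-3

The receptive field on the input at this output position is [0 / 3 / -2]. Elementwise product with the kernel and sum: 0·1 + 3·1 + -2·3.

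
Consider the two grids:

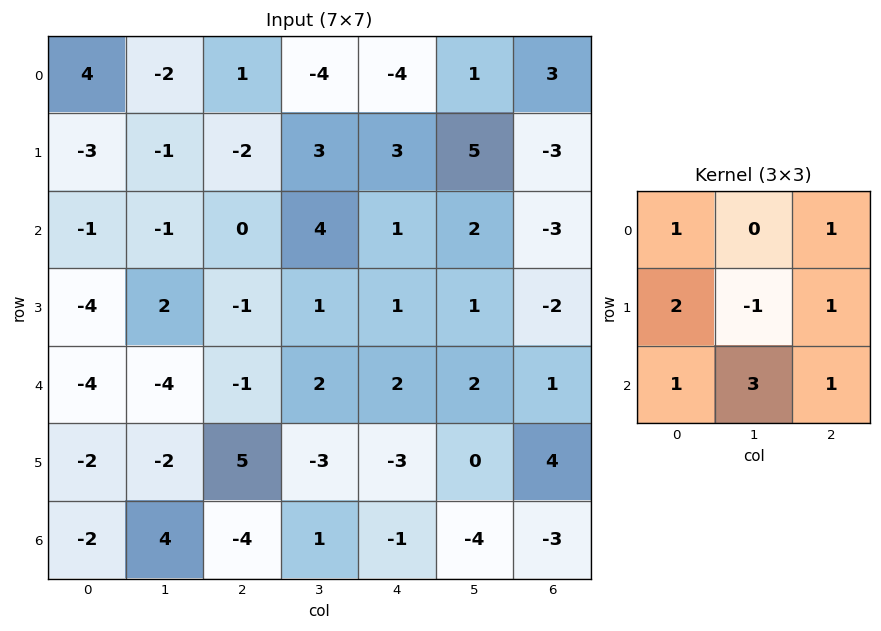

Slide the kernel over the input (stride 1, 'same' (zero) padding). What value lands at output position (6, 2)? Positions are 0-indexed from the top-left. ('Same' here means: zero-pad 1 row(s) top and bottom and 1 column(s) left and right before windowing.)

8

The receptive field on the zero-padded input at this output position is [-2 5 -3 / 4 -4 1 / 0 0 0]. Elementwise product with the kernel and sum: -2·1 + -3·1 + 4·2 + -4·-1 + 1·1 + 0·1 + 0·3 + 0·1.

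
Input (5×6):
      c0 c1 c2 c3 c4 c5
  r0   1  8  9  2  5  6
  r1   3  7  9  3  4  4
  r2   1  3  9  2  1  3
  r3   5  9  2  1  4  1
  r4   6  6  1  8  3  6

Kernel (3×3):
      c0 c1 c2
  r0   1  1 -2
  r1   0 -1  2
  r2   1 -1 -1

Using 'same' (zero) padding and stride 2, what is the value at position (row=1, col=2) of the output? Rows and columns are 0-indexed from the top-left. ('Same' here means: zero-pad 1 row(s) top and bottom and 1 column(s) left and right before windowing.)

The receptive field on the zero-padded input at this output position is [3 4 4 / 2 1 3 / 1 4 1]. Elementwise product with the kernel and sum: 3·1 + 4·1 + 4·-2 + 1·-1 + 3·2 + 1·1 + 4·-1 + 1·-1.

0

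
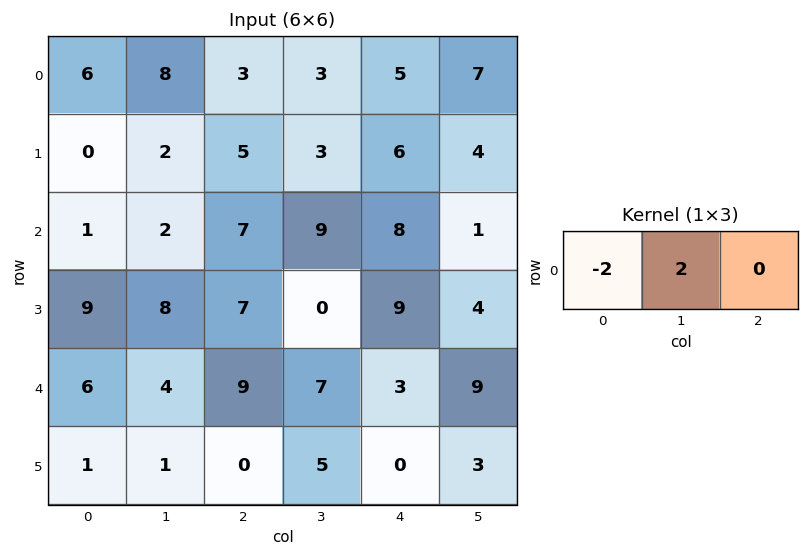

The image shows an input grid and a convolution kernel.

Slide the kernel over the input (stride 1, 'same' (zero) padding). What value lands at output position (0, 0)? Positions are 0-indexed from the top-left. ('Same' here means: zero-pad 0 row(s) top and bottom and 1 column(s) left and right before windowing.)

12

The receptive field on the zero-padded input at this output position is [0 6 8]. Elementwise product with the kernel and sum: 0·-2 + 6·2.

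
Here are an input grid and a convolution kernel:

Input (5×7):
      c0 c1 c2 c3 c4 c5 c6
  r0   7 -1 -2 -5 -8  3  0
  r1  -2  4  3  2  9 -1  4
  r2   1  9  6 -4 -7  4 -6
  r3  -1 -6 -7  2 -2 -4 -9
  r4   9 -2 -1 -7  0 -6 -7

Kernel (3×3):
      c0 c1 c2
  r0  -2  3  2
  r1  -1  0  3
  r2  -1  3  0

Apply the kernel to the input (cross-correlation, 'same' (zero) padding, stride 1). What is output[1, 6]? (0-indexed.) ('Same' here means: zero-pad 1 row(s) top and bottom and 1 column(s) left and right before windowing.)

-27

The receptive field on the zero-padded input at this output position is [3 0 0 / -1 4 0 / 4 -6 0]. Elementwise product with the kernel and sum: 3·-2 + 0·3 + 0·2 + -1·-1 + 0·3 + 4·-1 + -6·3.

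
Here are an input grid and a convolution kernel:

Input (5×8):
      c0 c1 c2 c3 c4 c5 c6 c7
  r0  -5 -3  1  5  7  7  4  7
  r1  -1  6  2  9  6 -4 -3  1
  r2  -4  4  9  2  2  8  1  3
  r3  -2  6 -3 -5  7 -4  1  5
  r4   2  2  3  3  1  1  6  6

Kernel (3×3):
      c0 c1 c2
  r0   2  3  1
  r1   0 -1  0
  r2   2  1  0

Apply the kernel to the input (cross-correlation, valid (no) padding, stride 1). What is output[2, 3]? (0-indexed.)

The receptive field on the input at this output position is [2 2 8 / -5 7 -4 / 3 1 1]. Elementwise product with the kernel and sum: 2·2 + 2·3 + 8·1 + 7·-1 + 3·2 + 1·1.

18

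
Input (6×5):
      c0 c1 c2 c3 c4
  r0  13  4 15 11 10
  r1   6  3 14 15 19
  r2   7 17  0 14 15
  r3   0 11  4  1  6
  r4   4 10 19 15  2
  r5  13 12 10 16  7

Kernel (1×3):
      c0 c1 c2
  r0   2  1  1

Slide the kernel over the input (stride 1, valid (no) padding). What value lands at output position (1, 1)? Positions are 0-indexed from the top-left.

The receptive field on the input at this output position is [3 14 15]. Elementwise product with the kernel and sum: 3·2 + 14·1 + 15·1.

35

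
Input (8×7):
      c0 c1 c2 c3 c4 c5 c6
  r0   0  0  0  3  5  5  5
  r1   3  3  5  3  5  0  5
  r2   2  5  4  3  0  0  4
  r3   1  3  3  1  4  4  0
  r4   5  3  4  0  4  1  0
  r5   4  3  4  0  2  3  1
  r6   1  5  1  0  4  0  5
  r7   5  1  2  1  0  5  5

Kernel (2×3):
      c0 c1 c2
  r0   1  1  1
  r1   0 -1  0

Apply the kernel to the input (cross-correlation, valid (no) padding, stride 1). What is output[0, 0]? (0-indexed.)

-3

The receptive field on the input at this output position is [0 0 0 / 3 3 5]. Elementwise product with the kernel and sum: 0·1 + 0·1 + 0·1 + 3·-1.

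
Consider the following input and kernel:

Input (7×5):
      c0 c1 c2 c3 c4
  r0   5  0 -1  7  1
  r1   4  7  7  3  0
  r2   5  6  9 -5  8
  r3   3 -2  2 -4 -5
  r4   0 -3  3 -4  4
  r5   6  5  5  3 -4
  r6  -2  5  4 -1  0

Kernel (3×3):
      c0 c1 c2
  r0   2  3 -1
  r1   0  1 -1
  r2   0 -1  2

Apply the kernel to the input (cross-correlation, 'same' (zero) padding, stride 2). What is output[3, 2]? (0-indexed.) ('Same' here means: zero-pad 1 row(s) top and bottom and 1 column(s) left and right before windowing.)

-6

The receptive field on the zero-padded input at this output position is [3 -4 0 / -1 0 0 / 0 0 0]. Elementwise product with the kernel and sum: 3·2 + -4·3 + 0·-1 + 0·1 + 0·-1 + 0·-1 + 0·2.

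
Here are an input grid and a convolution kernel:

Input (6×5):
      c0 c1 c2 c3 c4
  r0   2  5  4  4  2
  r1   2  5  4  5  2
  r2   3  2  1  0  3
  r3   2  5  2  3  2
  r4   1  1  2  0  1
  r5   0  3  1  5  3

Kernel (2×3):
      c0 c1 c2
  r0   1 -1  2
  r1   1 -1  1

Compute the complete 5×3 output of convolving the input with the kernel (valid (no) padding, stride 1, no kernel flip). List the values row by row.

6 15 5
7 12 7
2 7 8
3 8 6
2 6 3

Output[0,0]: The receptive field on the input at this output position is [2 5 4 / 2 5 4]. Elementwise product with the kernel and sum: 2·1 + 5·-1 + 4·2 + 2·1 + 5·-1 + 4·1.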